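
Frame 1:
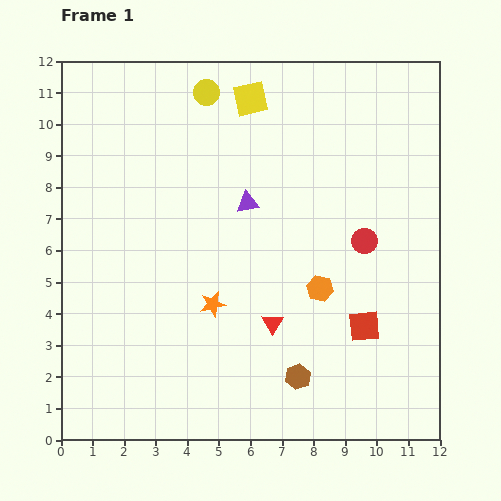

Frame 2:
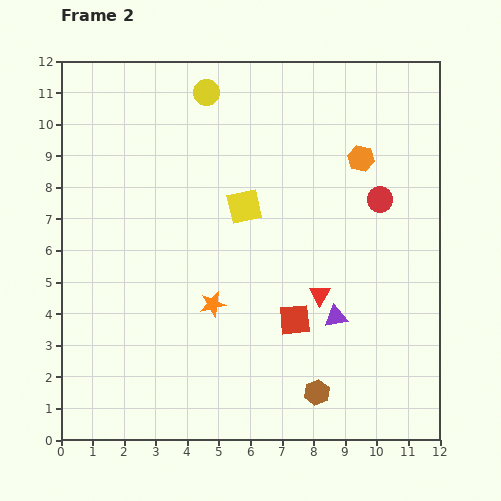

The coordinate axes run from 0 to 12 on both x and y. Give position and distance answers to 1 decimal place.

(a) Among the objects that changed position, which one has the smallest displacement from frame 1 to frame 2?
the brown hexagon

(moved 0.8)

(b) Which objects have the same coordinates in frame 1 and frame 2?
the orange star, the yellow circle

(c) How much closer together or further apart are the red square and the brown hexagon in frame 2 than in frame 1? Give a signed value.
-0.2

Distance in frame 1: 2.6. Distance in frame 2: 2.4.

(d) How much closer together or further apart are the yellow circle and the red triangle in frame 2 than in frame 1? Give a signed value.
-0.3

Distance in frame 1: 7.6. Distance in frame 2: 7.3.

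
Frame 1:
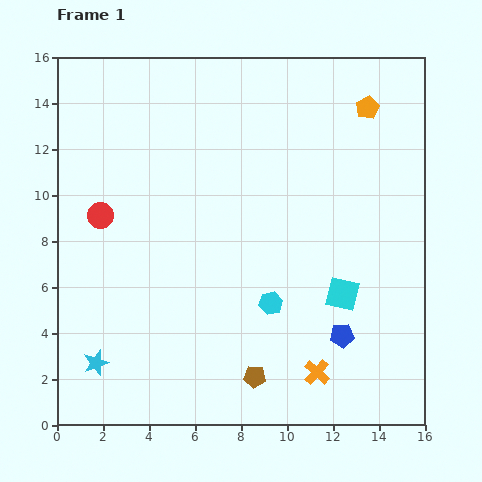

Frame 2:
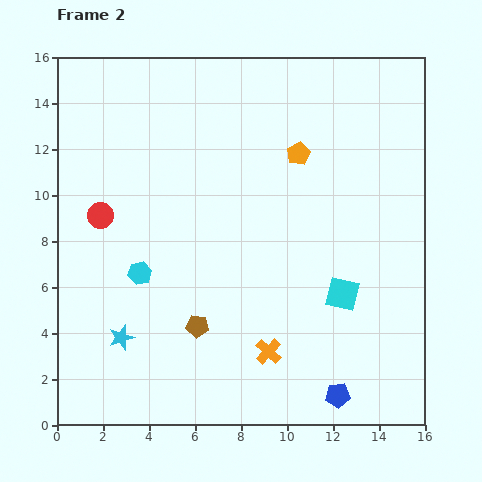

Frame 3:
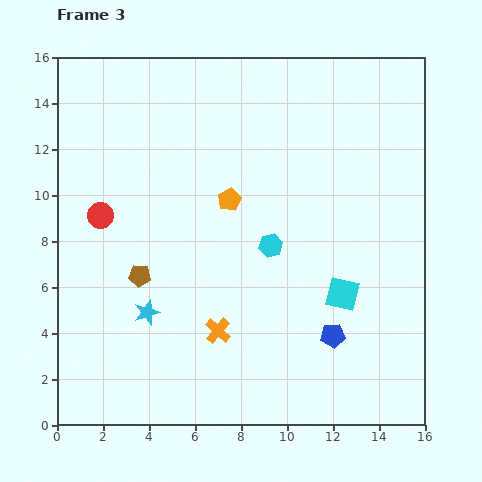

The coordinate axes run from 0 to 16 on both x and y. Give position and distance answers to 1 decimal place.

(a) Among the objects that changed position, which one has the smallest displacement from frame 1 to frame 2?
the cyan star

(moved 1.6)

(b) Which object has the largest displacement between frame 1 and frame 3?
the orange pentagon

(moved 7.2; next 6.7)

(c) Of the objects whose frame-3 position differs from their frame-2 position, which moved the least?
the cyan star

(moved 1.6)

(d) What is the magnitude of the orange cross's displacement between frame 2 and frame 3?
2.4

The orange cross moved from (9.2, 3.2) to (7.0, 4.1), a distance of √(2.2² + 0.9²) ≈ 2.4.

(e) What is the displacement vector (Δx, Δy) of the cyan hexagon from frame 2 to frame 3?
(5.7, 1.2)

The cyan hexagon was at (3.6, 6.6) in frame 2 and (9.3, 7.8) in frame 3.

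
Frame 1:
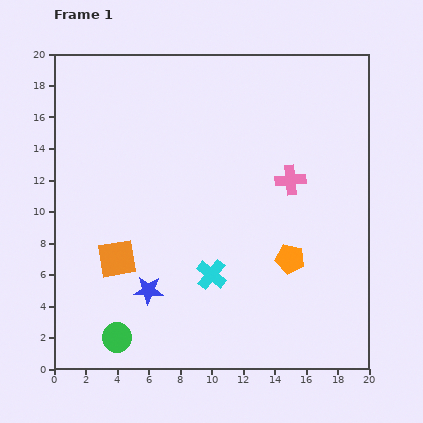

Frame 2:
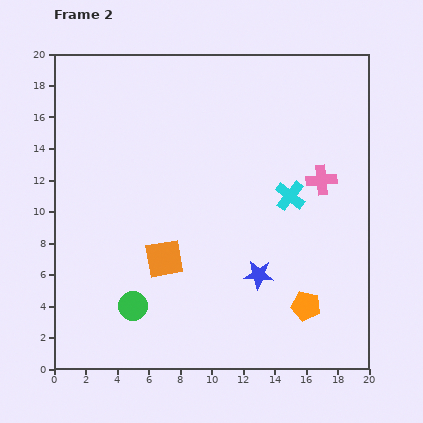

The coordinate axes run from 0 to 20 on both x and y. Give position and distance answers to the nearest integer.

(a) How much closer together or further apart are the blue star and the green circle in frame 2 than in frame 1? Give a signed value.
+4

Distance in frame 1: 4. Distance in frame 2: 8.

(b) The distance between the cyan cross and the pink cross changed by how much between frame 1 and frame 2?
-6

Distance in frame 1: 8. Distance in frame 2: 2.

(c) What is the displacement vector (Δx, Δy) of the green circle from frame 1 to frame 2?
(1, 2)

The green circle was at (4, 2) in frame 1 and (5, 4) in frame 2.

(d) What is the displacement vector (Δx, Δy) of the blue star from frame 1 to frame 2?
(7, 1)

The blue star was at (6, 5) in frame 1 and (13, 6) in frame 2.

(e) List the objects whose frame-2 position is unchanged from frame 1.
none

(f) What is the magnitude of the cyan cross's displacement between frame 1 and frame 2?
7

The cyan cross moved from (10, 6) to (15, 11), a distance of √(5² + 5²) ≈ 7.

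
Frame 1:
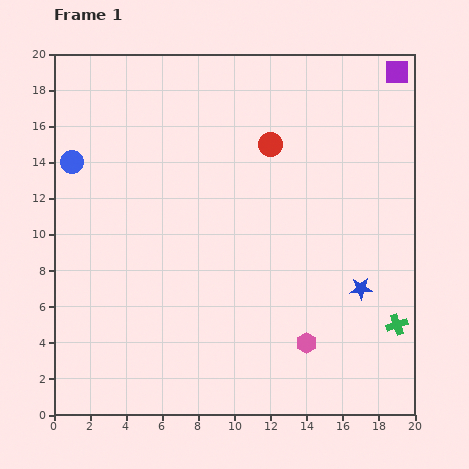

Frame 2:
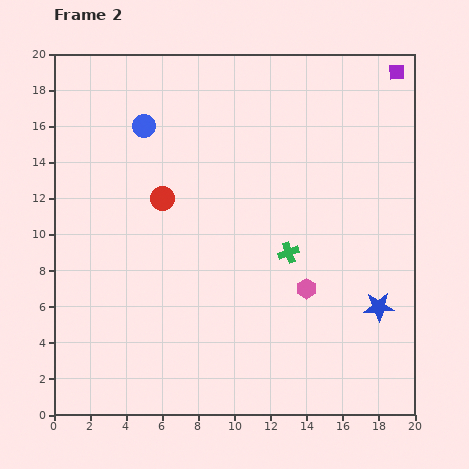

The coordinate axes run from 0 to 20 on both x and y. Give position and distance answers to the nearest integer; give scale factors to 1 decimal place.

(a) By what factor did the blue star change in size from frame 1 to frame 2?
1.4×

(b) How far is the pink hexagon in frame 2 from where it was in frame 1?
3

The pink hexagon moved from (14, 4) to (14, 7), a distance of √(0² + 3²) ≈ 3.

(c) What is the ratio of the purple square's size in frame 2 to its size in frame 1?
0.7×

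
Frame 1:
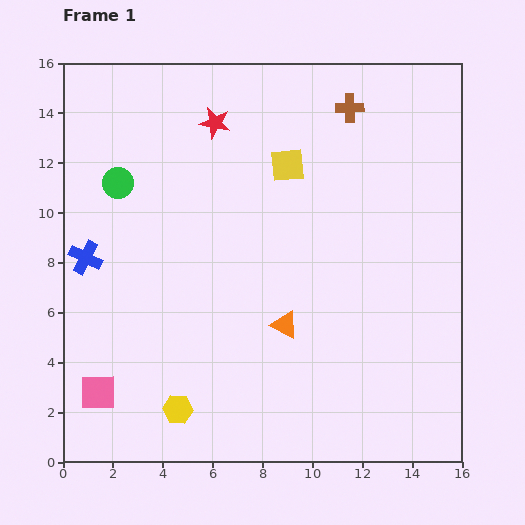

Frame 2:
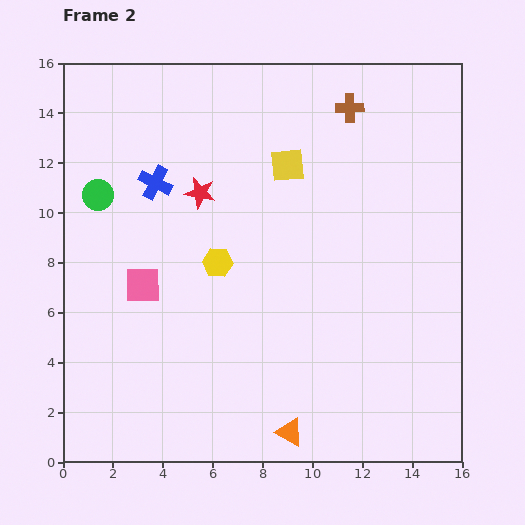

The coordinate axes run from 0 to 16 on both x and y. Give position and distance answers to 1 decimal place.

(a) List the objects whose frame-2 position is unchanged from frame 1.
the yellow square, the brown cross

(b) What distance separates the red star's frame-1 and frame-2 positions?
2.9

The red star moved from (6.1, 13.6) to (5.5, 10.8), a distance of √(0.6² + 2.8²) ≈ 2.9.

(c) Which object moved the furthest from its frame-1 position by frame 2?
the yellow hexagon

(moved 6.1; next 4.7)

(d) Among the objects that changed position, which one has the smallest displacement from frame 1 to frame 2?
the green circle

(moved 0.9)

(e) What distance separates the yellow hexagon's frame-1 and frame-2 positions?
6.1

The yellow hexagon moved from (4.6, 2.1) to (6.2, 8.0), a distance of √(1.6² + 5.9²) ≈ 6.1.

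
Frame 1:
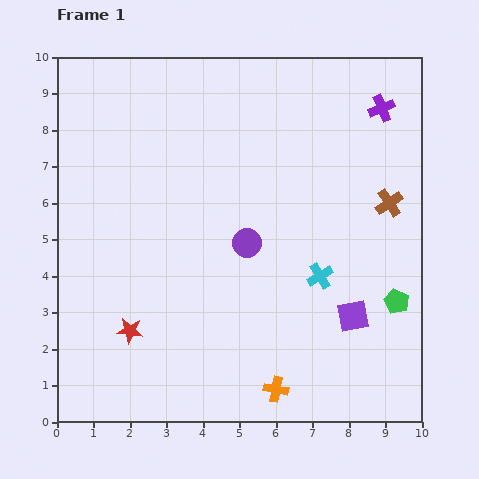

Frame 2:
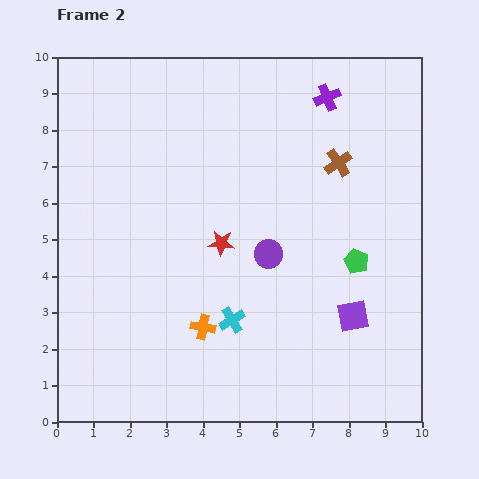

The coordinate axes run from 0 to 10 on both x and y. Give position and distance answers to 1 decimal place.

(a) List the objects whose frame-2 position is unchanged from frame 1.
the purple square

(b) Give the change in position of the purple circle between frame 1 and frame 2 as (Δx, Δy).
(0.6, -0.3)

The purple circle was at (5.2, 4.9) in frame 1 and (5.8, 4.6) in frame 2.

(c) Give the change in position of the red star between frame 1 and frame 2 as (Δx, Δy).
(2.5, 2.4)

The red star was at (2.0, 2.5) in frame 1 and (4.5, 4.9) in frame 2.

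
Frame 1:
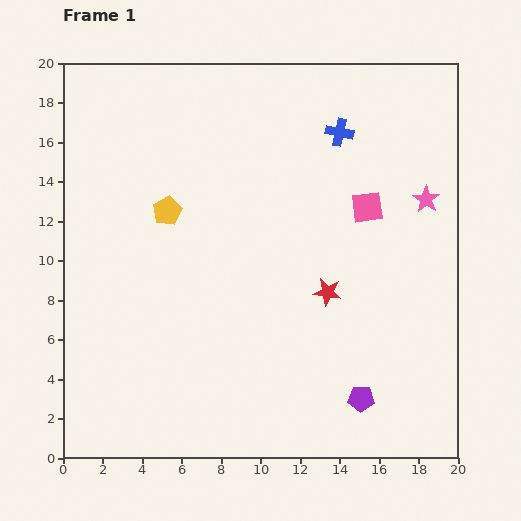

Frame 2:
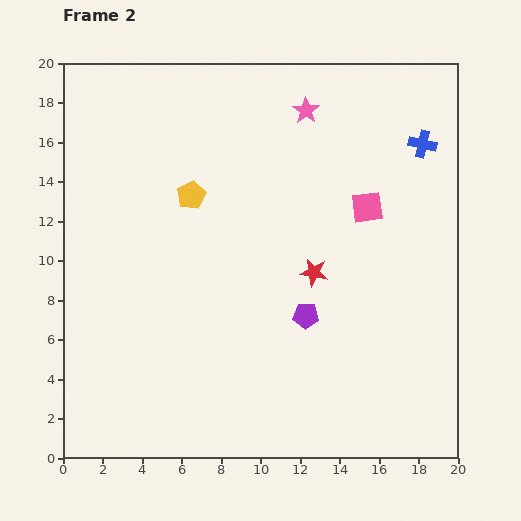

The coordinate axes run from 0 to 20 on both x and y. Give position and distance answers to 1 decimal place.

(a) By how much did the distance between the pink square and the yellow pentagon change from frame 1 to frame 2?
-1.2

Distance in frame 1: 10.1. Distance in frame 2: 8.9.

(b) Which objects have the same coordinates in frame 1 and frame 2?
the pink square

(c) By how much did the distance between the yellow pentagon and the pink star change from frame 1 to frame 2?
-5.9

Distance in frame 1: 13.1. Distance in frame 2: 7.2.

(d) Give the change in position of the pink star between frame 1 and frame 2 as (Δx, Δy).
(-6.1, 4.5)

The pink star was at (18.4, 13.1) in frame 1 and (12.3, 17.6) in frame 2.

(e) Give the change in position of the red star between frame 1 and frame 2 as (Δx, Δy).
(-0.7, 1.0)

The red star was at (13.4, 8.4) in frame 1 and (12.7, 9.4) in frame 2.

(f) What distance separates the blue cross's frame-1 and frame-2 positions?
4.2

The blue cross moved from (14.0, 16.5) to (18.2, 15.9), a distance of √(4.2² + 0.6²) ≈ 4.2.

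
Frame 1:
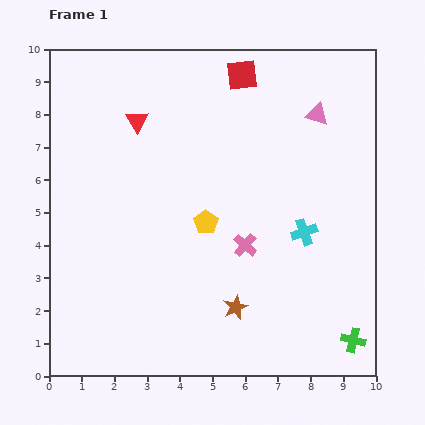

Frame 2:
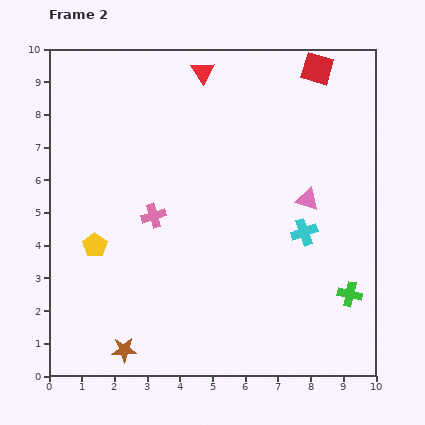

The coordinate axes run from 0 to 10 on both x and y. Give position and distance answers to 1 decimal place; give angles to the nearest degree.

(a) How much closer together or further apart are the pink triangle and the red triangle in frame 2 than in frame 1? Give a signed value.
-0.5

Distance in frame 1: 5.5. Distance in frame 2: 5.0.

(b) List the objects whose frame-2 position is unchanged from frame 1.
the cyan cross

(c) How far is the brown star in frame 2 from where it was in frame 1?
3.6

The brown star moved from (5.7, 2.1) to (2.3, 0.8), a distance of √(3.4² + 1.3²) ≈ 3.6.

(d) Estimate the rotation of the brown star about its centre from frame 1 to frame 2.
22° clockwise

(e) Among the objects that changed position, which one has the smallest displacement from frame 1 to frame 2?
the green cross

(moved 1.4)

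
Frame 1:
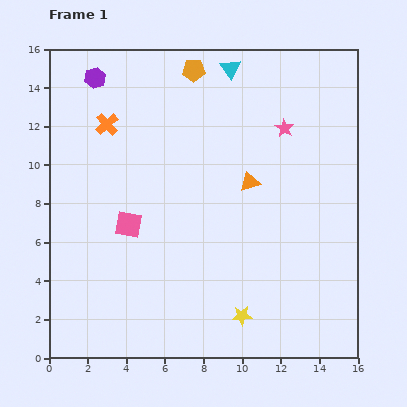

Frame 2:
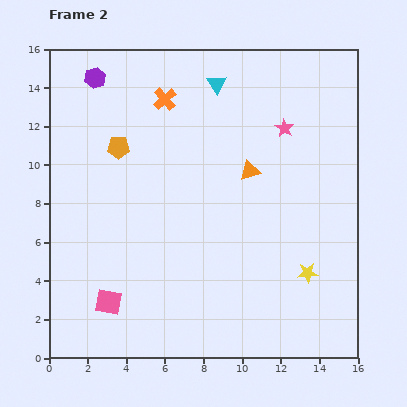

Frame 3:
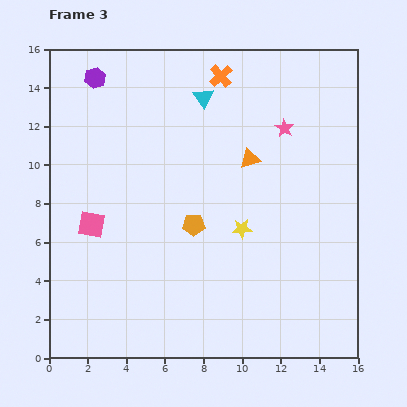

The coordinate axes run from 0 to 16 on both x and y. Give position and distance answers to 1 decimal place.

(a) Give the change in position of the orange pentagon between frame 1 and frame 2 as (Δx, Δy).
(-3.9, -4.0)

The orange pentagon was at (7.5, 14.9) in frame 1 and (3.6, 10.9) in frame 2.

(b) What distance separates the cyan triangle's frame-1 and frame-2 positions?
1.1

The cyan triangle moved from (9.4, 15.0) to (8.7, 14.2), a distance of √(0.7² + 0.8²) ≈ 1.1.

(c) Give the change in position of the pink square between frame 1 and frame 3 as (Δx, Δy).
(-1.9, 0.0)

The pink square was at (4.1, 6.9) in frame 1 and (2.2, 6.9) in frame 3.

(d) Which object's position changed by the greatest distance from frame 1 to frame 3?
the orange pentagon

(moved 8.0; next 6.4)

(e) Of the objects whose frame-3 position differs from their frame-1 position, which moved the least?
the orange triangle

(moved 1.2)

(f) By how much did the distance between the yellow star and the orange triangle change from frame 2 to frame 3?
-2.5

Distance in frame 2: 6.1. Distance in frame 3: 3.6.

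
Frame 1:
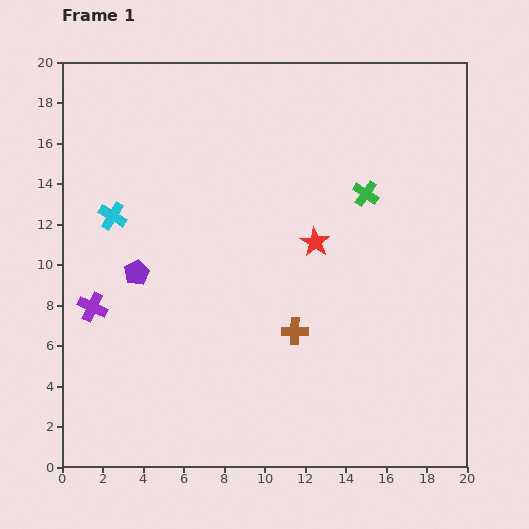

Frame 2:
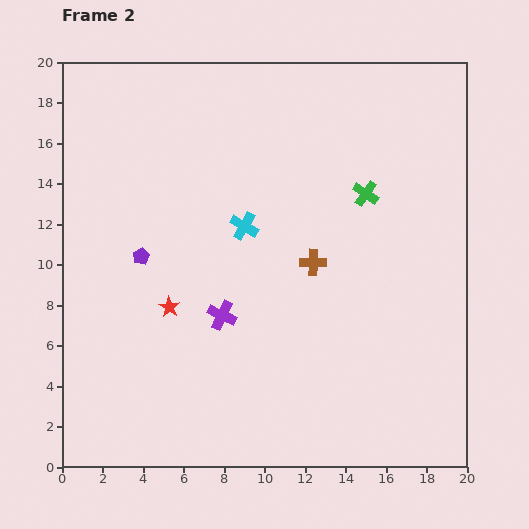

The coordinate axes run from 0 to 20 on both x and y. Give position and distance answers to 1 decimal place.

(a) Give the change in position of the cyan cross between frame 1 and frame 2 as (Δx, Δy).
(6.5, -0.5)

The cyan cross was at (2.5, 12.4) in frame 1 and (9.0, 11.9) in frame 2.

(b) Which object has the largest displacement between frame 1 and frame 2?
the red star

(moved 7.9; next 6.5)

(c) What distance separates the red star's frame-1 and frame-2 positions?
7.9

The red star moved from (12.5, 11.1) to (5.3, 7.9), a distance of √(7.2² + 3.2²) ≈ 7.9.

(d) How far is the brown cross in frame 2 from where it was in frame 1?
3.5

The brown cross moved from (11.5, 6.7) to (12.4, 10.1), a distance of √(0.9² + 3.4²) ≈ 3.5.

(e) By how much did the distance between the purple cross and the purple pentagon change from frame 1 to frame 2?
+2.1

Distance in frame 1: 2.8. Distance in frame 2: 4.9.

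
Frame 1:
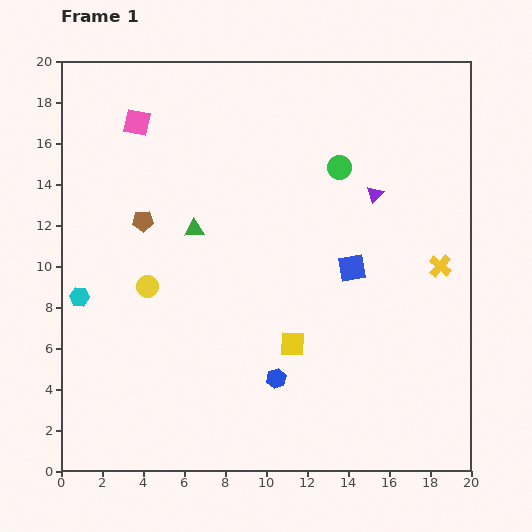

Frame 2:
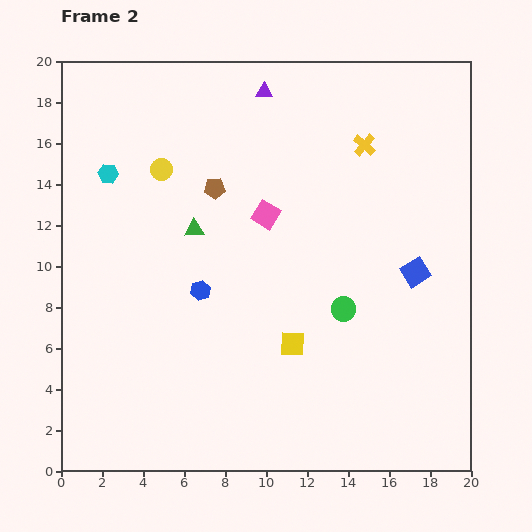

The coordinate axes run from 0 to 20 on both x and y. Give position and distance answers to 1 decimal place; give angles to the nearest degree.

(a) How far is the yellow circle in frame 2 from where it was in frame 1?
5.7

The yellow circle moved from (4.2, 9.0) to (4.9, 14.7), a distance of √(0.7² + 5.7²) ≈ 5.7.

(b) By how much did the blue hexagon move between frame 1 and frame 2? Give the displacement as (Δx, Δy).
(-3.7, 4.3)

The blue hexagon was at (10.5, 4.5) in frame 1 and (6.8, 8.8) in frame 2.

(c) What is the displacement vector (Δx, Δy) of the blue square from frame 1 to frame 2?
(3.1, -0.2)

The blue square was at (14.2, 9.9) in frame 1 and (17.3, 9.7) in frame 2.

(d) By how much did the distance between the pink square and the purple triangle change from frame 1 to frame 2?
-6.1

Distance in frame 1: 12.1. Distance in frame 2: 6.0.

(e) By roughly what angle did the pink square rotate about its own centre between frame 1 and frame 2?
19° clockwise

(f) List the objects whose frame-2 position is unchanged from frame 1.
the yellow square, the green triangle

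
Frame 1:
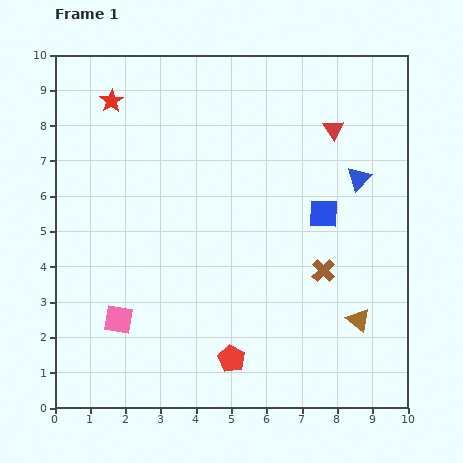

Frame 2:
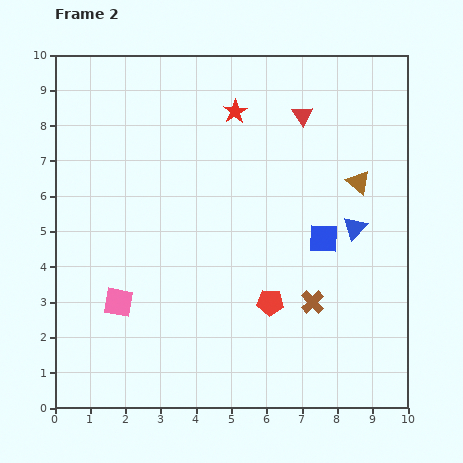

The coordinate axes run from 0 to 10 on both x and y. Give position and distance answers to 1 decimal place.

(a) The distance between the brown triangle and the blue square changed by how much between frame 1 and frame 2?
-1.3

Distance in frame 1: 3.2. Distance in frame 2: 1.9.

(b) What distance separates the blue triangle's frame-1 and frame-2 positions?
1.4

The blue triangle moved from (8.6, 6.5) to (8.5, 5.1), a distance of √(0.1² + 1.4²) ≈ 1.4.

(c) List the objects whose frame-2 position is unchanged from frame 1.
none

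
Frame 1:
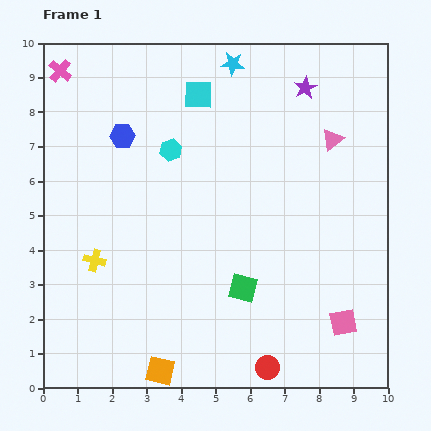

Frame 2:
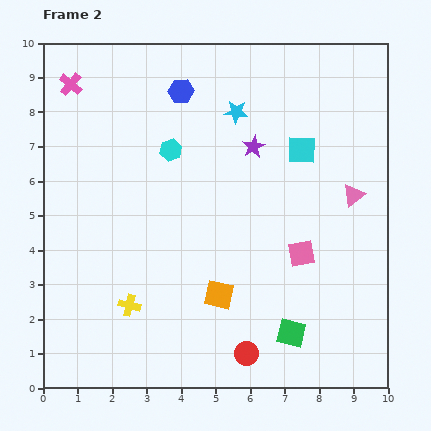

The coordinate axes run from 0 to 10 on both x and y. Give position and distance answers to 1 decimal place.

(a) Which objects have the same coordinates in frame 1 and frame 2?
the cyan hexagon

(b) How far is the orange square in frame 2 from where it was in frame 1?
2.8

The orange square moved from (3.4, 0.5) to (5.1, 2.7), a distance of √(1.7² + 2.2²) ≈ 2.8.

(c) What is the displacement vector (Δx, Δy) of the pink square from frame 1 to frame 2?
(-1.2, 2.0)

The pink square was at (8.7, 1.9) in frame 1 and (7.5, 3.9) in frame 2.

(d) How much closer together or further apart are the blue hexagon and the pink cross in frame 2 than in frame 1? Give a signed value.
+0.6

Distance in frame 1: 2.6. Distance in frame 2: 3.2.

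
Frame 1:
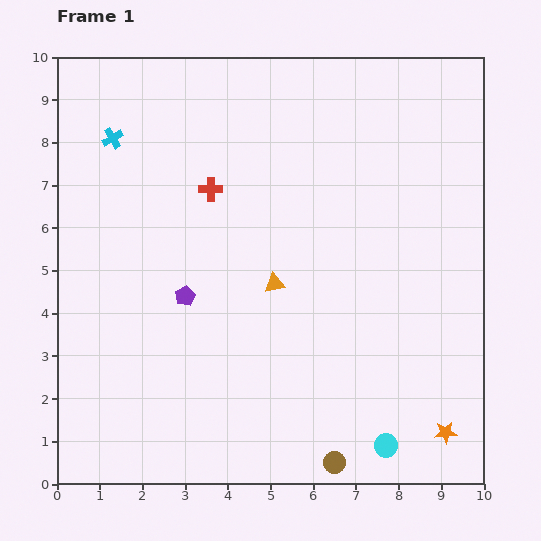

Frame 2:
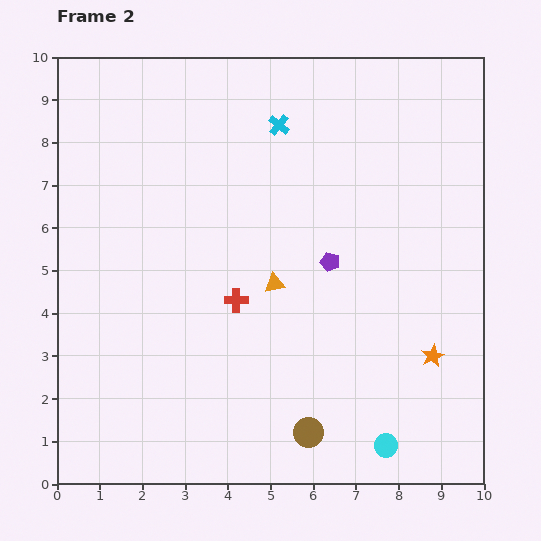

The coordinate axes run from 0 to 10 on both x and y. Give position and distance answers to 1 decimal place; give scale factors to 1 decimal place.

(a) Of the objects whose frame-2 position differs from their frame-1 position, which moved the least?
the brown circle

(moved 0.9)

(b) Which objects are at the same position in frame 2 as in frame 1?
the orange triangle, the cyan circle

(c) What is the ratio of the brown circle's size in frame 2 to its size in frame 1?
1.4×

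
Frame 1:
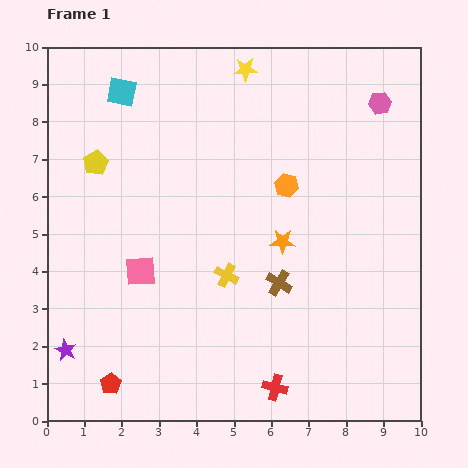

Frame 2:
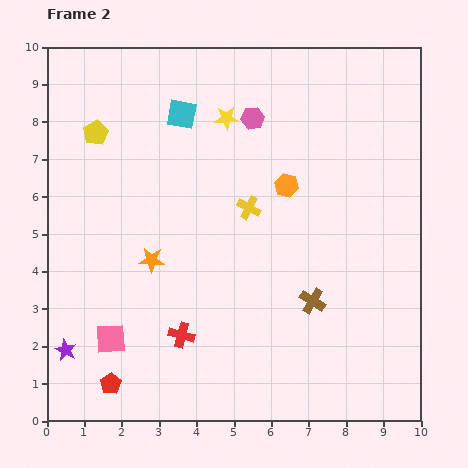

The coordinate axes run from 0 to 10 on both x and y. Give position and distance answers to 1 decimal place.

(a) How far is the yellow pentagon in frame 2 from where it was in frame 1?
0.8

The yellow pentagon moved from (1.3, 6.9) to (1.3, 7.7), a distance of √(0.0² + 0.8²) ≈ 0.8.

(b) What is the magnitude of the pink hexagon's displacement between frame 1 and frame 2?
3.4

The pink hexagon moved from (8.9, 8.5) to (5.5, 8.1), a distance of √(3.4² + 0.4²) ≈ 3.4.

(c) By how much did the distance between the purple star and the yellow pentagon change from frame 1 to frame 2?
+0.8

Distance in frame 1: 5.1. Distance in frame 2: 5.9.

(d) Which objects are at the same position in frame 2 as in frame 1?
the red pentagon, the orange hexagon, the purple star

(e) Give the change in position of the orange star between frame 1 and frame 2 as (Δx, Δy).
(-3.5, -0.5)

The orange star was at (6.3, 4.8) in frame 1 and (2.8, 4.3) in frame 2.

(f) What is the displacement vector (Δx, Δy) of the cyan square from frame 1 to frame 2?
(1.6, -0.6)

The cyan square was at (2.0, 8.8) in frame 1 and (3.6, 8.2) in frame 2.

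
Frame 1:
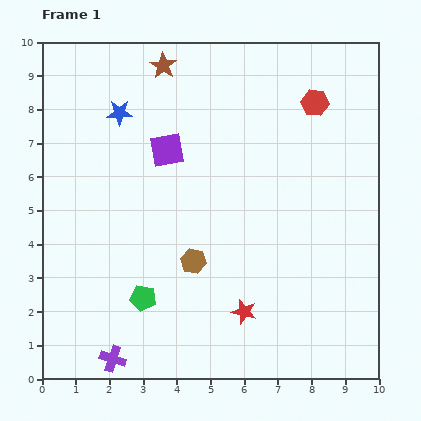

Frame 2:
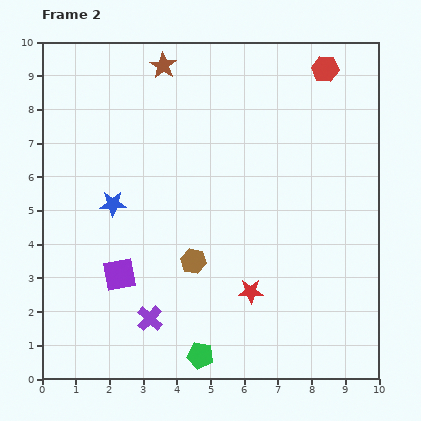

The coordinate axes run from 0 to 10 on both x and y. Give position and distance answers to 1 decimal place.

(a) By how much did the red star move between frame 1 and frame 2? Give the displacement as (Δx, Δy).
(0.2, 0.6)

The red star was at (6.0, 2.0) in frame 1 and (6.2, 2.6) in frame 2.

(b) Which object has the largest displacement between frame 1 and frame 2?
the purple square

(moved 4.0; next 2.7)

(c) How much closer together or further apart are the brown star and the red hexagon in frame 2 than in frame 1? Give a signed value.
+0.2

Distance in frame 1: 4.6. Distance in frame 2: 4.8.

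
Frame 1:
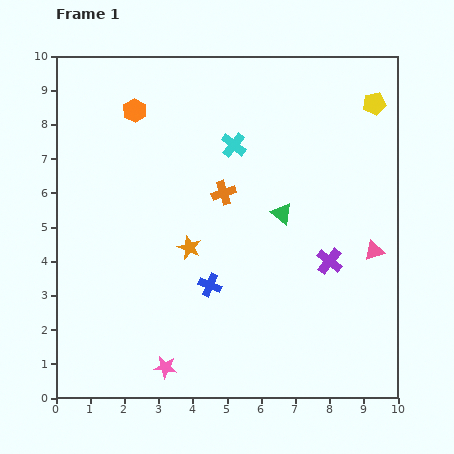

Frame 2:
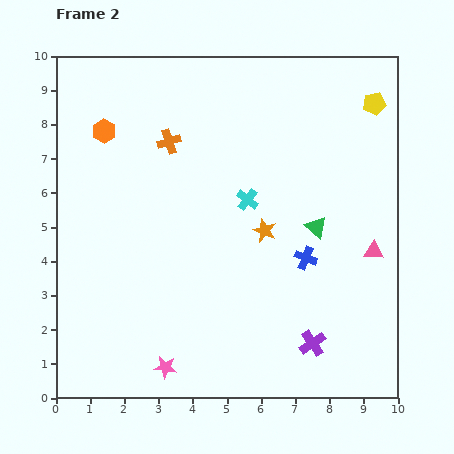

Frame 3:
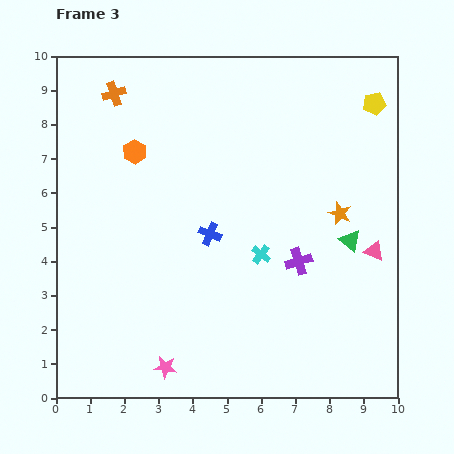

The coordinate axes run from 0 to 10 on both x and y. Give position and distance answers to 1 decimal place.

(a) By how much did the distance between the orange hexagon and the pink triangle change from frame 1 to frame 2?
+0.5

Distance in frame 1: 8.1. Distance in frame 2: 8.6.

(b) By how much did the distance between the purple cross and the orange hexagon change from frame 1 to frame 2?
+1.5

Distance in frame 1: 7.2. Distance in frame 2: 8.7.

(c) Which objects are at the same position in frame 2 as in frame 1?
the pink star, the pink triangle, the yellow pentagon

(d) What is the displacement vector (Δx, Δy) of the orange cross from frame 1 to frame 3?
(-3.2, 2.9)

The orange cross was at (4.9, 6.0) in frame 1 and (1.7, 8.9) in frame 3.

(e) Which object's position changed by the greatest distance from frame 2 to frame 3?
the blue cross

(moved 2.9; next 2.4)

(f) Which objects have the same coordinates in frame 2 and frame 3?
the pink star, the pink triangle, the yellow pentagon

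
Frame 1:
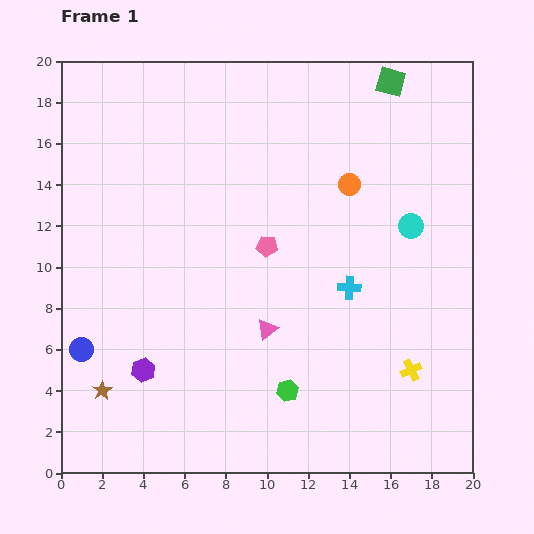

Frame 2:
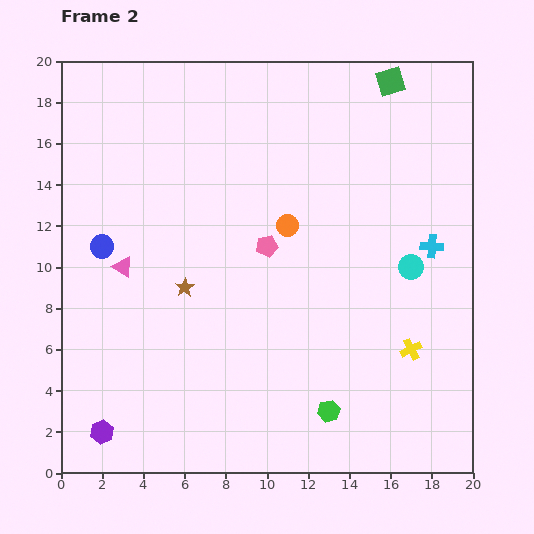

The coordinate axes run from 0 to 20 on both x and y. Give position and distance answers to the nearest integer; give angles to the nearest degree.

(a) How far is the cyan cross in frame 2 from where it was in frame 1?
4

The cyan cross moved from (14, 9) to (18, 11), a distance of √(4² + 2²) ≈ 4.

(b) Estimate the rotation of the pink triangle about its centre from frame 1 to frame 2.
50° counter-clockwise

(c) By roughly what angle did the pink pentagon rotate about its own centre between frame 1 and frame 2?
16° counter-clockwise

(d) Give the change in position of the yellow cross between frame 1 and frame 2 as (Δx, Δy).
(0, 1)

The yellow cross was at (17, 5) in frame 1 and (17, 6) in frame 2.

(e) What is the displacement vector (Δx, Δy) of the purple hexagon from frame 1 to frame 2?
(-2, -3)

The purple hexagon was at (4, 5) in frame 1 and (2, 2) in frame 2.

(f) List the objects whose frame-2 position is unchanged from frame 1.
the green square, the pink pentagon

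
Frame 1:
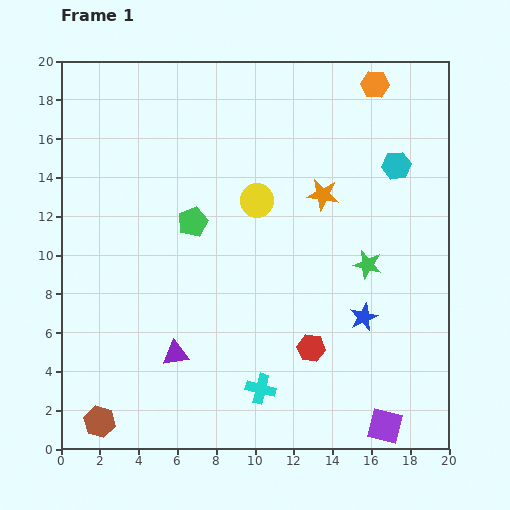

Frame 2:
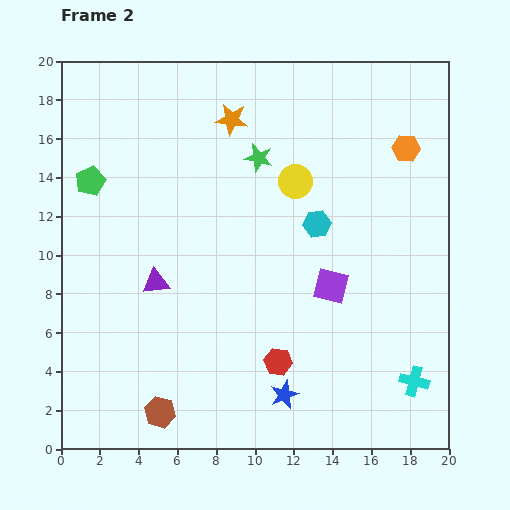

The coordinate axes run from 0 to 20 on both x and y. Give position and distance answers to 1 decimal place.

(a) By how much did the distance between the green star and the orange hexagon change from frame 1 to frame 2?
-1.7

Distance in frame 1: 9.3. Distance in frame 2: 7.6.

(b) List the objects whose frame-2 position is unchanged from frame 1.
none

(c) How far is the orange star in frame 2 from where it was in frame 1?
6.1

The orange star moved from (13.5, 13.1) to (8.8, 17.0), a distance of √(4.7² + 3.9²) ≈ 6.1.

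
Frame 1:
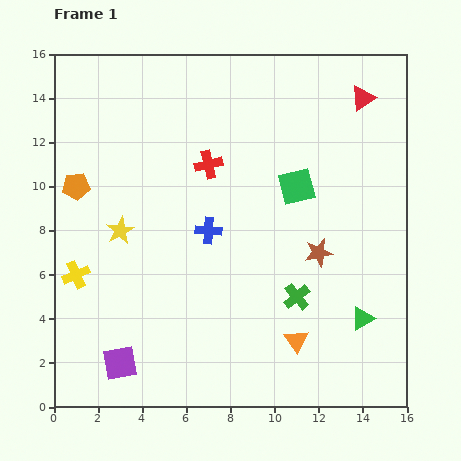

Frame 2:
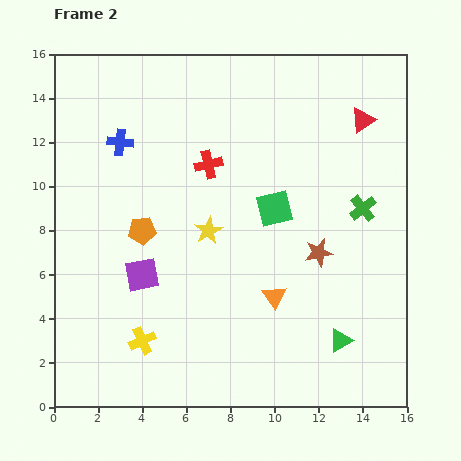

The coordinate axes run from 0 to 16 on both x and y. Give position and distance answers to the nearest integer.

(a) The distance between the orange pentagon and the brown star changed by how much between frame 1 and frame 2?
-3

Distance in frame 1: 11. Distance in frame 2: 8.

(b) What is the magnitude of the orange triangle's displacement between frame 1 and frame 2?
2

The orange triangle moved from (11, 3) to (10, 5), a distance of √(1² + 2²) ≈ 2.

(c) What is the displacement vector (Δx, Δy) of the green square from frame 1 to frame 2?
(-1, -1)

The green square was at (11, 10) in frame 1 and (10, 9) in frame 2.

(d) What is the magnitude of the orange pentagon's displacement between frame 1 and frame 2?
4

The orange pentagon moved from (1, 10) to (4, 8), a distance of √(3² + 2²) ≈ 4.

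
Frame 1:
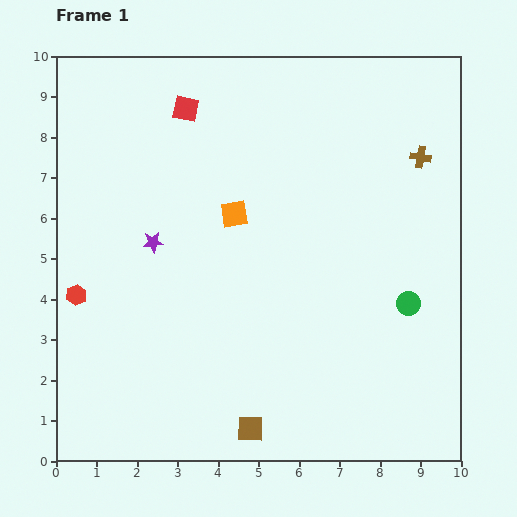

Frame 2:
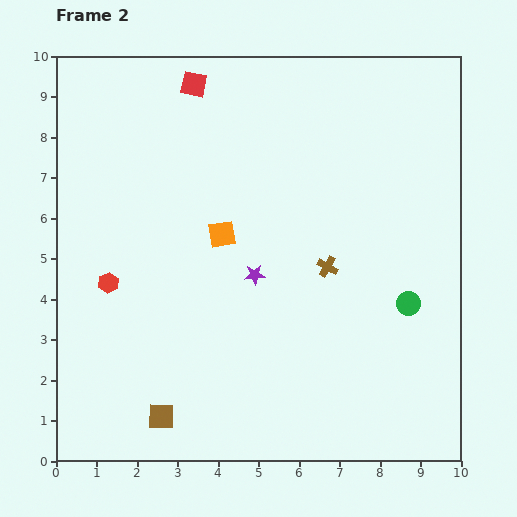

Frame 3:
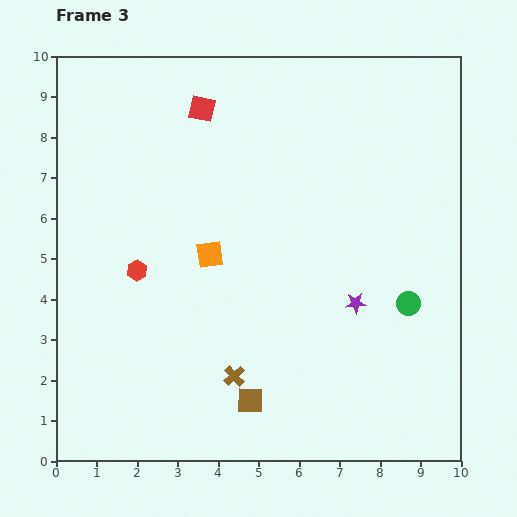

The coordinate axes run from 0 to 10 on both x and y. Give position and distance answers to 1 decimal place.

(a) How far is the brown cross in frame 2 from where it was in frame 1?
3.5

The brown cross moved from (9.0, 7.5) to (6.7, 4.8), a distance of √(2.3² + 2.7²) ≈ 3.5.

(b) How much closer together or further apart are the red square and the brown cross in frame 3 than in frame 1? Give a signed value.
+0.7

Distance in frame 1: 5.9. Distance in frame 3: 6.6.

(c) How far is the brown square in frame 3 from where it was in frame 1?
0.7

The brown square moved from (4.8, 0.8) to (4.8, 1.5), a distance of √(0.0² + 0.7²) ≈ 0.7.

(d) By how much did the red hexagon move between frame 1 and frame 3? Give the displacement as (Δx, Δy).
(1.5, 0.6)

The red hexagon was at (0.5, 4.1) in frame 1 and (2.0, 4.7) in frame 3.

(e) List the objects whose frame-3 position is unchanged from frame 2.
the green circle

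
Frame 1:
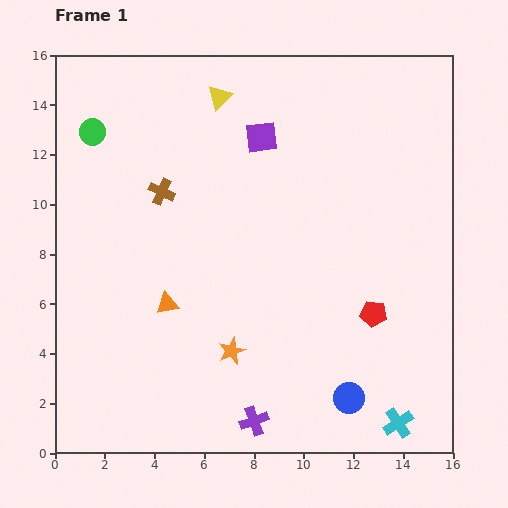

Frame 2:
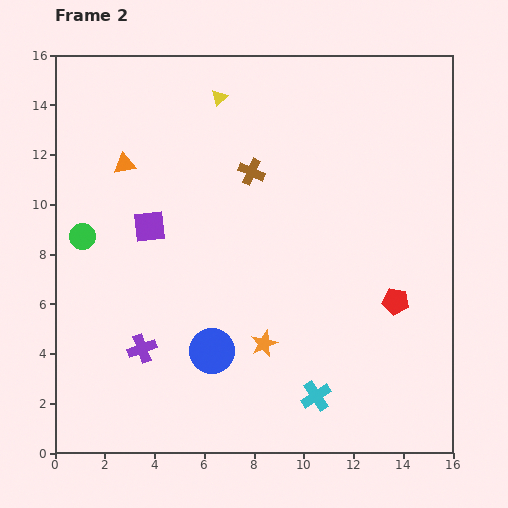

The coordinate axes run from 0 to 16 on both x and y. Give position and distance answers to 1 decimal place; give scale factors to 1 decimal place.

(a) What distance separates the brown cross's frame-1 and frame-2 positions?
3.7

The brown cross moved from (4.3, 10.5) to (7.9, 11.3), a distance of √(3.6² + 0.8²) ≈ 3.7.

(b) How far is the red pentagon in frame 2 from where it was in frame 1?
1.0

The red pentagon moved from (12.8, 5.6) to (13.7, 6.1), a distance of √(0.9² + 0.5²) ≈ 1.0.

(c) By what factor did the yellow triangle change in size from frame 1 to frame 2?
0.6×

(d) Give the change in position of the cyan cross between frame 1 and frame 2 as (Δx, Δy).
(-3.3, 1.1)

The cyan cross was at (13.8, 1.2) in frame 1 and (10.5, 2.3) in frame 2.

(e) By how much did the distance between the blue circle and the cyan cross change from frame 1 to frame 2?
+2.4

Distance in frame 1: 2.2. Distance in frame 2: 4.6.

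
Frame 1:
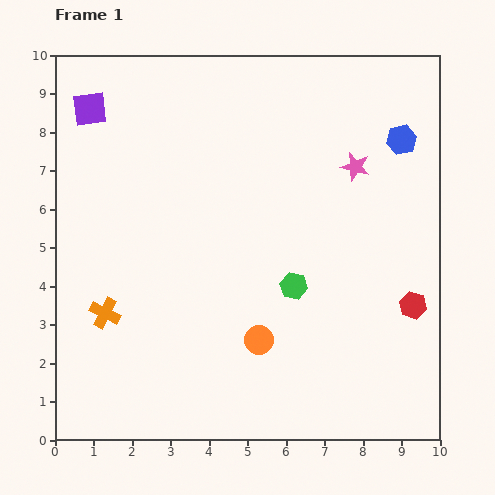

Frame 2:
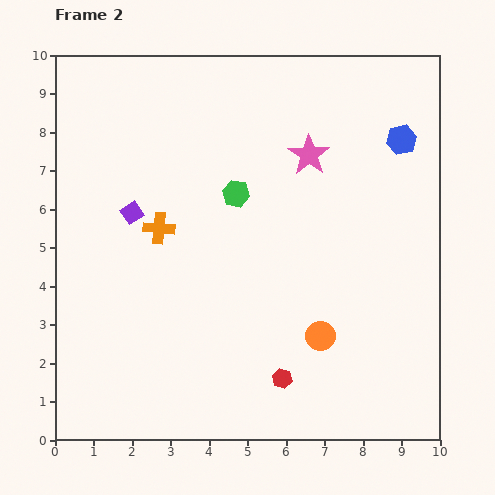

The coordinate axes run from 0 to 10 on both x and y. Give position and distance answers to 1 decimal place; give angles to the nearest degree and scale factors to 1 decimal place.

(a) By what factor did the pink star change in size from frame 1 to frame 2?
1.4×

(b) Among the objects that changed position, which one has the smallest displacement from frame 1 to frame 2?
the pink star

(moved 1.2)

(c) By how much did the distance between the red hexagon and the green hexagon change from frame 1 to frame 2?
+1.8

Distance in frame 1: 3.1. Distance in frame 2: 4.9.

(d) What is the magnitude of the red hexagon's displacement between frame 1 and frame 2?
3.9

The red hexagon moved from (9.3, 3.5) to (5.9, 1.6), a distance of √(3.4² + 1.9²) ≈ 3.9.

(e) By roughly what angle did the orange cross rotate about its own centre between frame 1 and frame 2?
22° counter-clockwise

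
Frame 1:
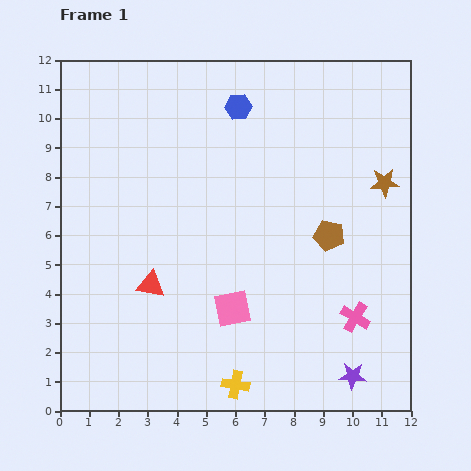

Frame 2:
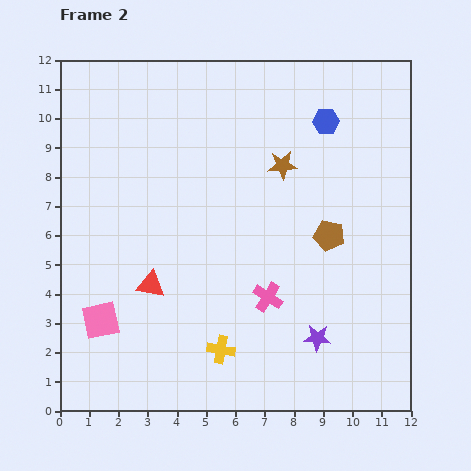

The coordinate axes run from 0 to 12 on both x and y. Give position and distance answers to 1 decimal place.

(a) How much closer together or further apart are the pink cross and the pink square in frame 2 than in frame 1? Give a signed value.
+1.6

Distance in frame 1: 4.2. Distance in frame 2: 5.8.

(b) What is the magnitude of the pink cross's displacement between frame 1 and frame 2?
3.1

The pink cross moved from (10.1, 3.2) to (7.1, 3.9), a distance of √(3.0² + 0.7²) ≈ 3.1.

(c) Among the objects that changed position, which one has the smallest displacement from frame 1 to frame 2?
the yellow cross

(moved 1.3)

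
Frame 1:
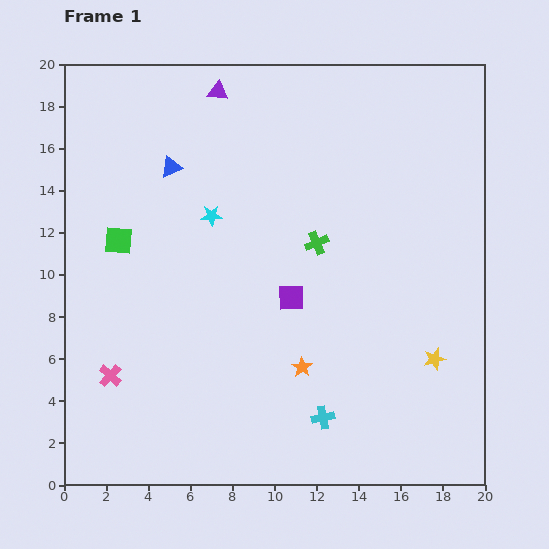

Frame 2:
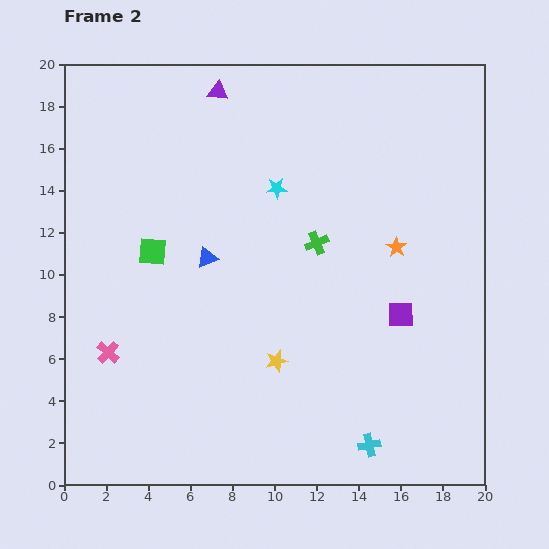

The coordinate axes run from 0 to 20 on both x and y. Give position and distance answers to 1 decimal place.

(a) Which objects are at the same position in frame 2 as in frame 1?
the purple triangle, the green cross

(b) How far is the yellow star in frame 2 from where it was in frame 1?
7.5

The yellow star moved from (17.6, 6.0) to (10.1, 5.9), a distance of √(7.5² + 0.1²) ≈ 7.5.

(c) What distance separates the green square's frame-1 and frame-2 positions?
1.7

The green square moved from (2.6, 11.6) to (4.2, 11.1), a distance of √(1.6² + 0.5²) ≈ 1.7.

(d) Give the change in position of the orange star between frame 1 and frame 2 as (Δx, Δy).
(4.5, 5.7)

The orange star was at (11.3, 5.6) in frame 1 and (15.8, 11.3) in frame 2.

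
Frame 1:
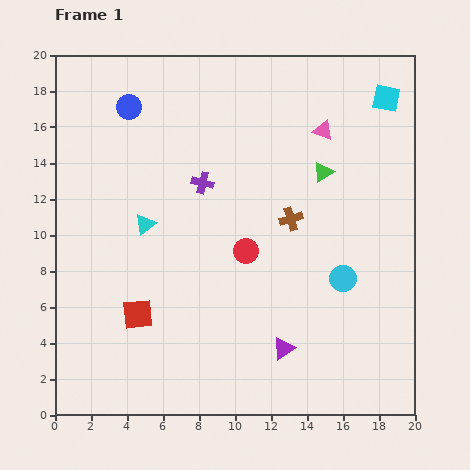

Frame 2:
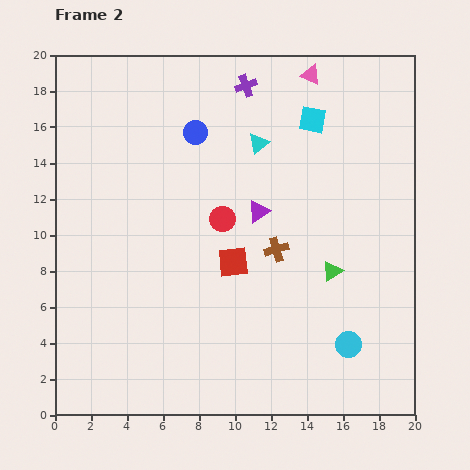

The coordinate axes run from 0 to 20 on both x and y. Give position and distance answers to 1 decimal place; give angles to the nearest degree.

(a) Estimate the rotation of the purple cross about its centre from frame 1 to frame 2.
34° counter-clockwise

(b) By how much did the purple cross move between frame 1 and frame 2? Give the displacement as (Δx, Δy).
(2.4, 5.4)

The purple cross was at (8.2, 12.9) in frame 1 and (10.6, 18.3) in frame 2.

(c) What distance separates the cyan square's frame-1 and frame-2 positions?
4.3

The cyan square moved from (18.4, 17.6) to (14.3, 16.4), a distance of √(4.1² + 1.2²) ≈ 4.3.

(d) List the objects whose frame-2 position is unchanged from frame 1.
none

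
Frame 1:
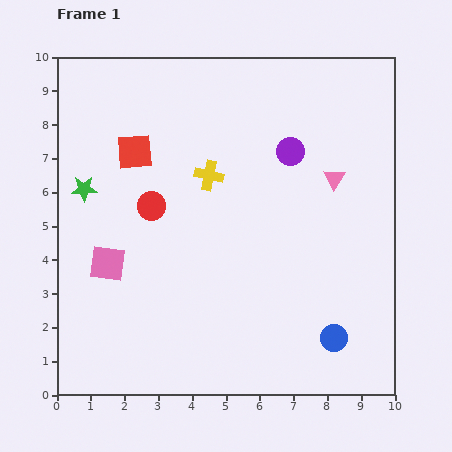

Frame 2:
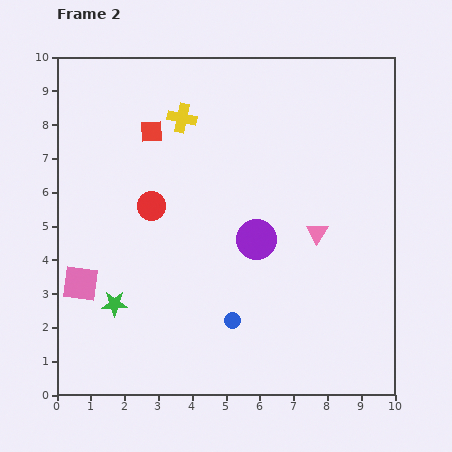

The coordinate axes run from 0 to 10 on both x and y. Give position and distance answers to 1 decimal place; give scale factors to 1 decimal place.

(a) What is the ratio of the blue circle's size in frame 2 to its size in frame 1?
0.6×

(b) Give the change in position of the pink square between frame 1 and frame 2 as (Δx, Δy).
(-0.8, -0.6)

The pink square was at (1.5, 3.9) in frame 1 and (0.7, 3.3) in frame 2.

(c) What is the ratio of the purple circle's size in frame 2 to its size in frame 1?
1.4×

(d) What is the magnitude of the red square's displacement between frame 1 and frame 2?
0.8

The red square moved from (2.3, 7.2) to (2.8, 7.8), a distance of √(0.5² + 0.6²) ≈ 0.8.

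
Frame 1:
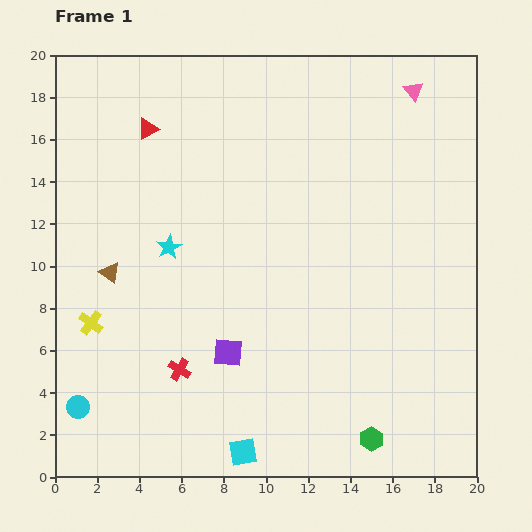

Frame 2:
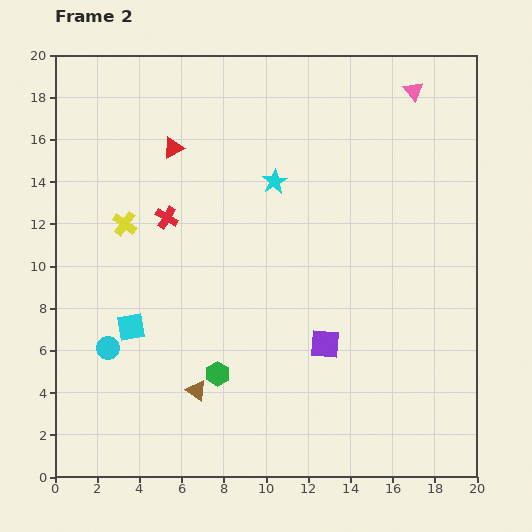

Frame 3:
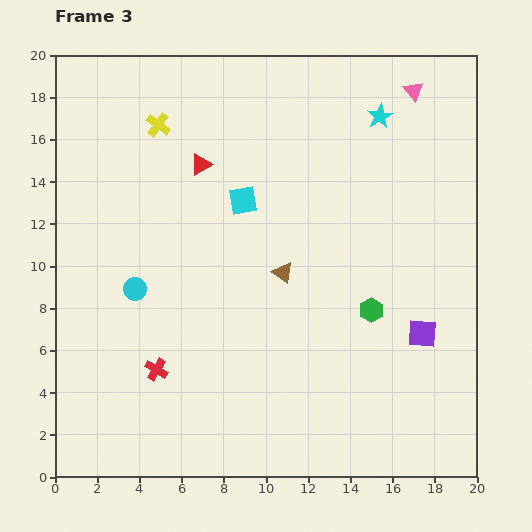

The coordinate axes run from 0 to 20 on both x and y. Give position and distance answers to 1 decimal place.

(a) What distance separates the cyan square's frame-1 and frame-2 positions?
7.9

The cyan square moved from (8.9, 1.2) to (3.6, 7.1), a distance of √(5.3² + 5.9²) ≈ 7.9.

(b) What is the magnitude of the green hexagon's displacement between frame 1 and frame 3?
6.1

The green hexagon moved from (15.0, 1.8) to (15.0, 7.9), a distance of √(0.0² + 6.1²) ≈ 6.1.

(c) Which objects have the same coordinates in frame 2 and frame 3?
the pink triangle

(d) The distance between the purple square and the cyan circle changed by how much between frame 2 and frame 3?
+3.5

Distance in frame 2: 10.3. Distance in frame 3: 13.8.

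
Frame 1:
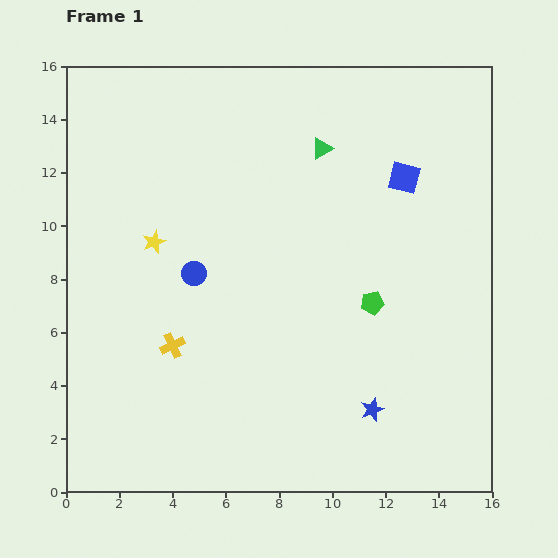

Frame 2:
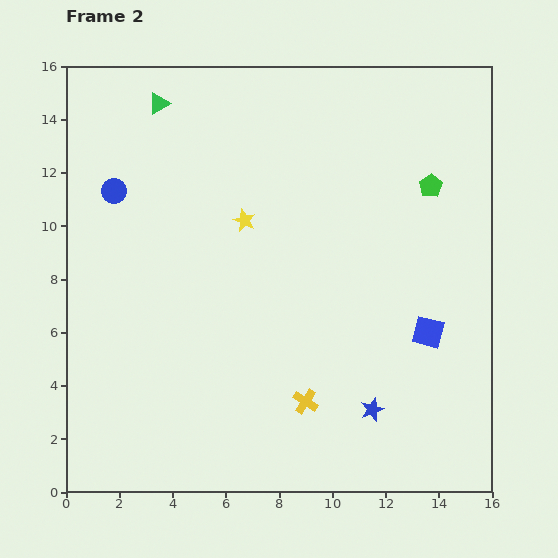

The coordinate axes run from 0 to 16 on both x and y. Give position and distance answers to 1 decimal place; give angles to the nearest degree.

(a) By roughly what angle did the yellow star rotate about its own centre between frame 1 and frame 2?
27° counter-clockwise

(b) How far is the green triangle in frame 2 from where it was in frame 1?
6.3

The green triangle moved from (9.6, 12.9) to (3.5, 14.6), a distance of √(6.1² + 1.7²) ≈ 6.3.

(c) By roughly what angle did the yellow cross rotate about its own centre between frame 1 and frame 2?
32° counter-clockwise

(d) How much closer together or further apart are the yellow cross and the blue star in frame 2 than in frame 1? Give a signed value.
-5.4

Distance in frame 1: 7.9. Distance in frame 2: 2.5.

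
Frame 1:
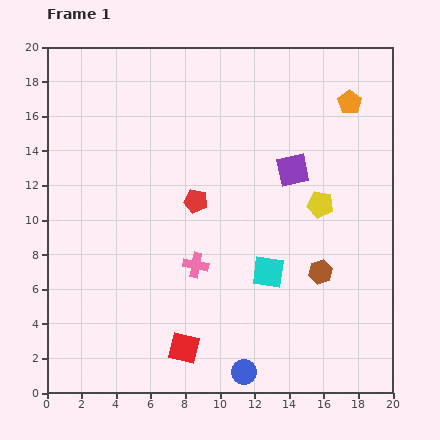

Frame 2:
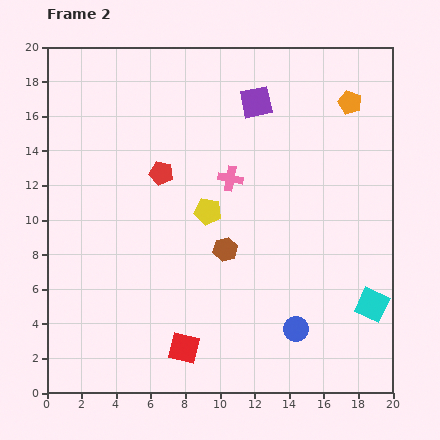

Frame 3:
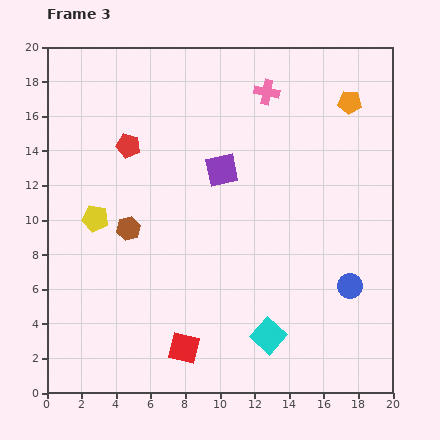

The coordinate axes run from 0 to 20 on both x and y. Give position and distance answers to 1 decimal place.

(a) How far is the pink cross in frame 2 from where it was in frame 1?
5.4

The pink cross moved from (8.6, 7.4) to (10.6, 12.4), a distance of √(2.0² + 5.0²) ≈ 5.4.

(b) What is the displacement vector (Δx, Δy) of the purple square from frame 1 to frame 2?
(-2.1, 3.9)

The purple square was at (14.2, 12.9) in frame 1 and (12.1, 16.8) in frame 2.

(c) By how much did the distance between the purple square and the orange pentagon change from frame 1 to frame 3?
+3.3

Distance in frame 1: 5.1. Distance in frame 3: 8.4.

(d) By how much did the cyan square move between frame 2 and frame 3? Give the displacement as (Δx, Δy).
(-6.0, -1.8)

The cyan square was at (18.8, 5.1) in frame 2 and (12.8, 3.3) in frame 3.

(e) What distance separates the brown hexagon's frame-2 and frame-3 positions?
5.7

The brown hexagon moved from (10.3, 8.3) to (4.7, 9.5), a distance of √(5.6² + 1.2²) ≈ 5.7.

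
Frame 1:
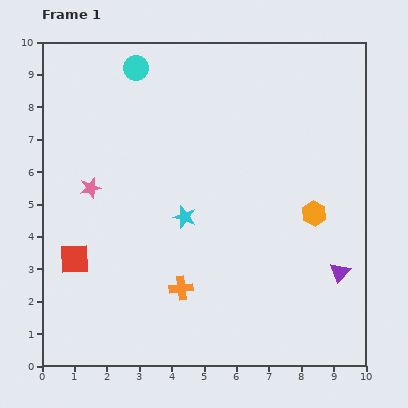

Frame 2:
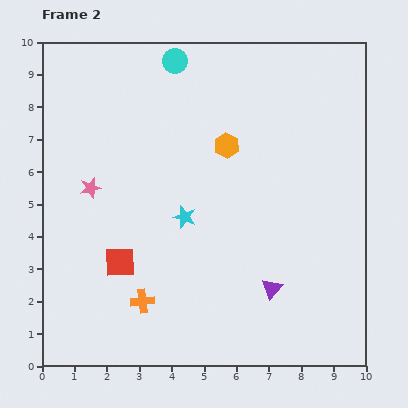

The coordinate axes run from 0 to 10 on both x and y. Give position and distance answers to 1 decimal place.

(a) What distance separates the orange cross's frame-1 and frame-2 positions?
1.3

The orange cross moved from (4.3, 2.4) to (3.1, 2.0), a distance of √(1.2² + 0.4²) ≈ 1.3.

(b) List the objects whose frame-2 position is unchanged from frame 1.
the cyan star, the pink star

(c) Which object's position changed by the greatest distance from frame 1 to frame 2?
the orange hexagon

(moved 3.4; next 2.2)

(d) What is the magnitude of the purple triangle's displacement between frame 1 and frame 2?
2.2

The purple triangle moved from (9.2, 2.9) to (7.1, 2.4), a distance of √(2.1² + 0.5²) ≈ 2.2.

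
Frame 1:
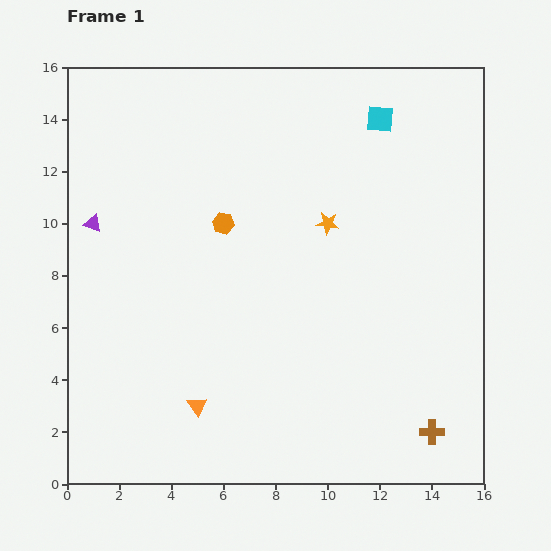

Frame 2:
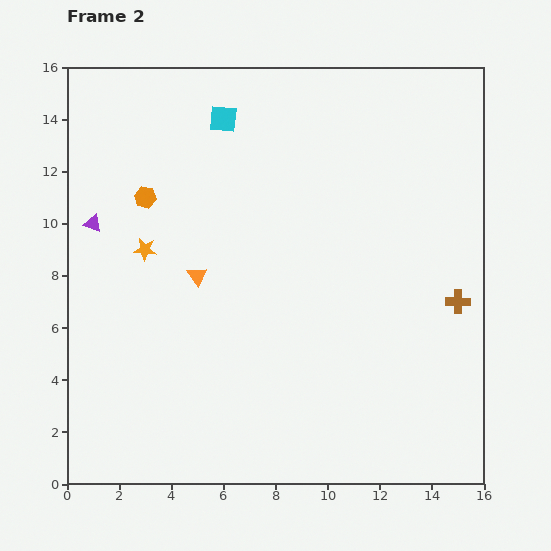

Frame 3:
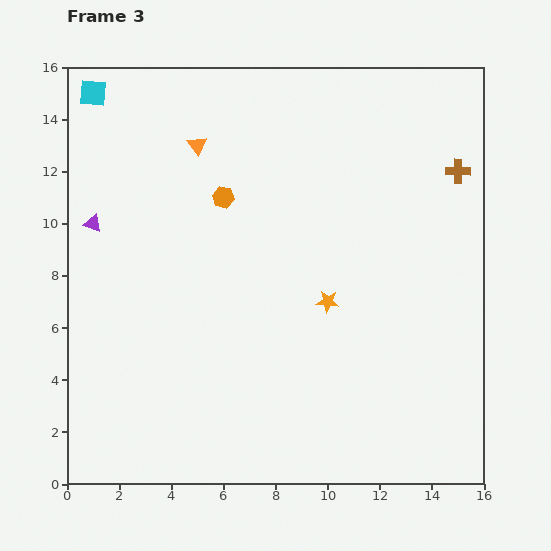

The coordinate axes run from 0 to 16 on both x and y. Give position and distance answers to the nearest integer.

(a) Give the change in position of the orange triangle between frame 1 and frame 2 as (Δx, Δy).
(0, 5)

The orange triangle was at (5, 3) in frame 1 and (5, 8) in frame 2.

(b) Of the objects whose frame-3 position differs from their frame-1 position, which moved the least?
the orange hexagon

(moved 1)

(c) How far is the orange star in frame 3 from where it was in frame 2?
7

The orange star moved from (3, 9) to (10, 7), a distance of √(7² + 2²) ≈ 7.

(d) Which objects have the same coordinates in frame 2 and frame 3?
the purple triangle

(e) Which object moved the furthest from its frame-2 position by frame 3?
the orange star

(moved 7; next 5)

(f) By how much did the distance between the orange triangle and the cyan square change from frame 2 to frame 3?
-2

Distance in frame 2: 6. Distance in frame 3: 4.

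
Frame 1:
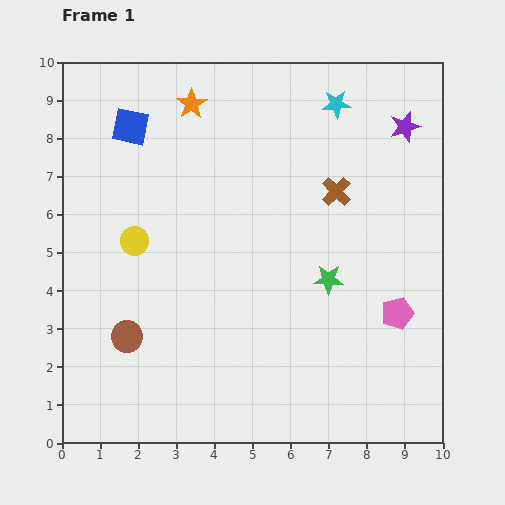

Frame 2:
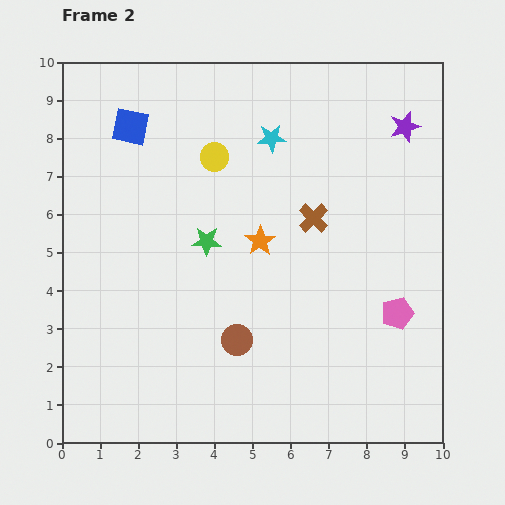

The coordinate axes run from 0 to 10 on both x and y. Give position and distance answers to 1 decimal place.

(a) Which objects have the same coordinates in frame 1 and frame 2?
the blue square, the purple star, the pink pentagon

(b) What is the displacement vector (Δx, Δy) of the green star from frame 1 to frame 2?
(-3.2, 1.0)

The green star was at (7.0, 4.3) in frame 1 and (3.8, 5.3) in frame 2.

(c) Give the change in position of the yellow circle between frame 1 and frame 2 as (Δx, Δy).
(2.1, 2.2)

The yellow circle was at (1.9, 5.3) in frame 1 and (4.0, 7.5) in frame 2.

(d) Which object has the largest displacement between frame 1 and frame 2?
the orange star

(moved 4.0; next 3.4)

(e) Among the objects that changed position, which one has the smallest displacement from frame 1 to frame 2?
the brown cross

(moved 0.9)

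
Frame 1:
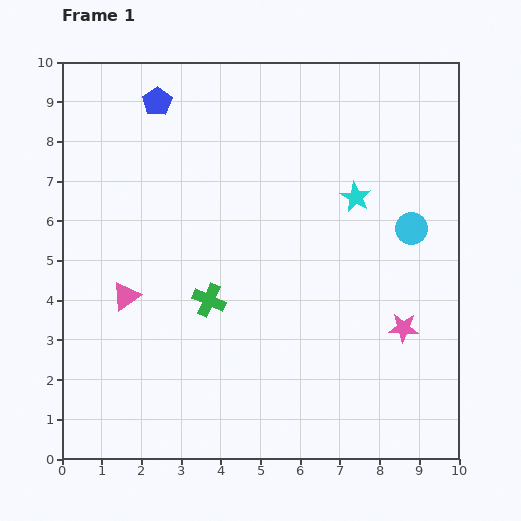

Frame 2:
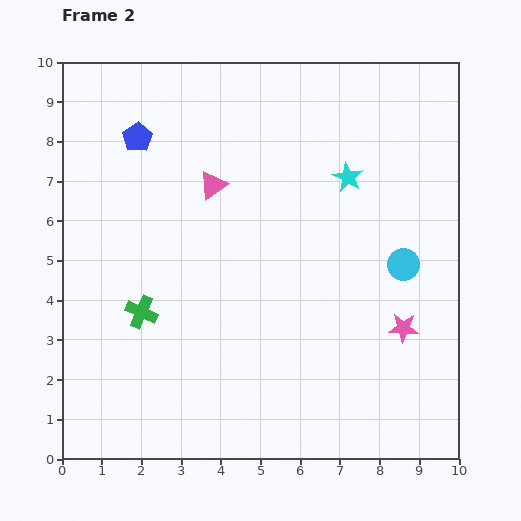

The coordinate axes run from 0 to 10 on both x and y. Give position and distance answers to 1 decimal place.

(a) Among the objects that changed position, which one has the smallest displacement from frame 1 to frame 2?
the cyan star

(moved 0.5)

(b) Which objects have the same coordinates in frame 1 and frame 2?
the pink star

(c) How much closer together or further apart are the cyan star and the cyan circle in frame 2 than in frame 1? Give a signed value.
+1.0

Distance in frame 1: 1.6. Distance in frame 2: 2.6.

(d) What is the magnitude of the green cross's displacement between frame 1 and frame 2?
1.7

The green cross moved from (3.7, 4.0) to (2.0, 3.7), a distance of √(1.7² + 0.3²) ≈ 1.7.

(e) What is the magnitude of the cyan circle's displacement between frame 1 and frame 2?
0.9

The cyan circle moved from (8.8, 5.8) to (8.6, 4.9), a distance of √(0.2² + 0.9²) ≈ 0.9.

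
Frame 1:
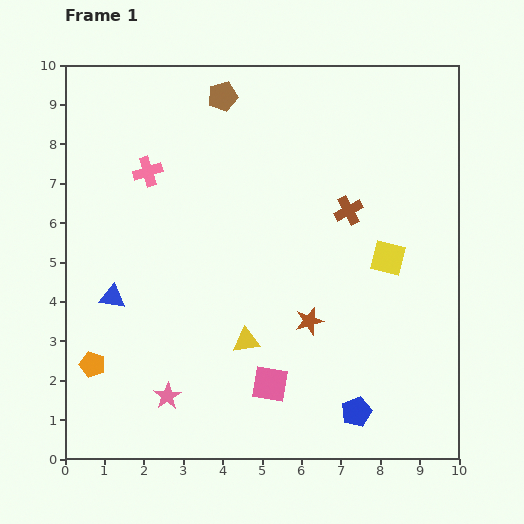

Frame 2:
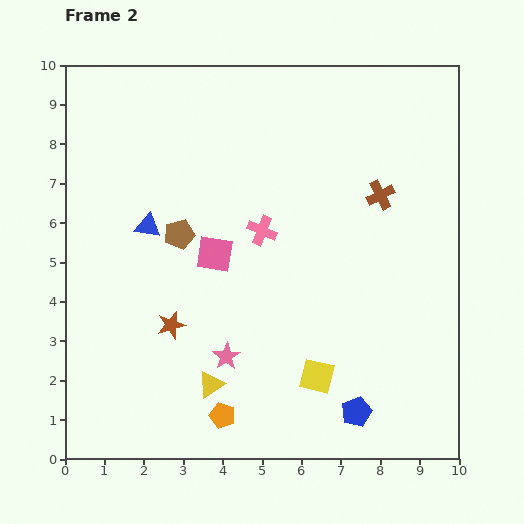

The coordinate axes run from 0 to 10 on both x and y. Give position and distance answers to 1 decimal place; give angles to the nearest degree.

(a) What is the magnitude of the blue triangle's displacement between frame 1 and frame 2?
2.0

The blue triangle moved from (1.2, 4.1) to (2.1, 5.9), a distance of √(0.9² + 1.8²) ≈ 2.0.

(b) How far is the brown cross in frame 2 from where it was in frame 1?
0.9

The brown cross moved from (7.2, 6.3) to (8.0, 6.7), a distance of √(0.8² + 0.4²) ≈ 0.9.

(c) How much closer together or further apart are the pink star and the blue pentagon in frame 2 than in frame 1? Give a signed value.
-1.2

Distance in frame 1: 4.8. Distance in frame 2: 3.6.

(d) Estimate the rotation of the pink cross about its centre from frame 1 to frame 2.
40° clockwise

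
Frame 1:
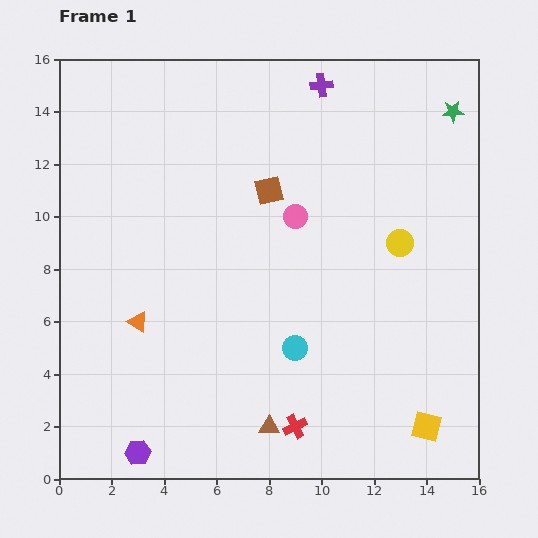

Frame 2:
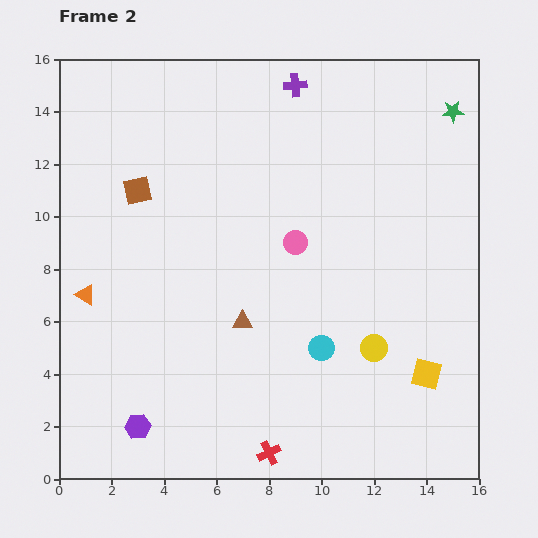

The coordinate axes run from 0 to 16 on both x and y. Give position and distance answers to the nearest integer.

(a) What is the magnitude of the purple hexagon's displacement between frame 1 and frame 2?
1

The purple hexagon moved from (3, 1) to (3, 2), a distance of √(0² + 1²) ≈ 1.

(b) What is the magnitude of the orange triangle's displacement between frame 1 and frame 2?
2

The orange triangle moved from (3, 6) to (1, 7), a distance of √(2² + 1²) ≈ 2.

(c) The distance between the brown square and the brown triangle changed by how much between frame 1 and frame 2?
-3

Distance in frame 1: 9. Distance in frame 2: 6.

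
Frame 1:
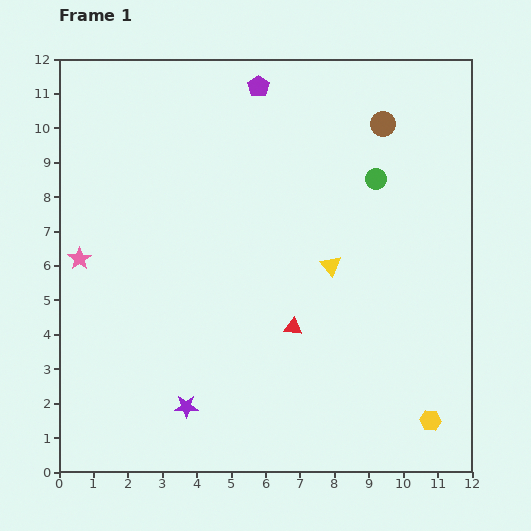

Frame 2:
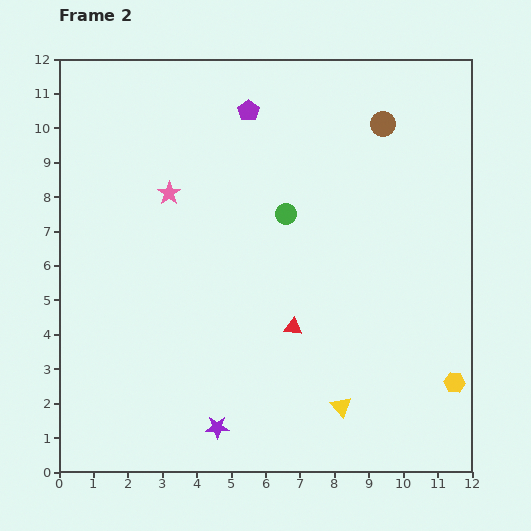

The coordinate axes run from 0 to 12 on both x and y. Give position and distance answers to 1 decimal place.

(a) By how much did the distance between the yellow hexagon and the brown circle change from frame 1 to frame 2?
-0.9

Distance in frame 1: 8.7. Distance in frame 2: 7.8.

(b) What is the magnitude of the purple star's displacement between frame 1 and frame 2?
1.1

The purple star moved from (3.7, 1.9) to (4.6, 1.3), a distance of √(0.9² + 0.6²) ≈ 1.1.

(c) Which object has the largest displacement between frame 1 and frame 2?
the yellow triangle

(moved 4.1; next 3.2)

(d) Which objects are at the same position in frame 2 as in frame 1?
the red triangle, the brown circle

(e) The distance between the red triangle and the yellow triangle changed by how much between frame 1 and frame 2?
+0.6

Distance in frame 1: 2.1. Distance in frame 2: 2.7.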